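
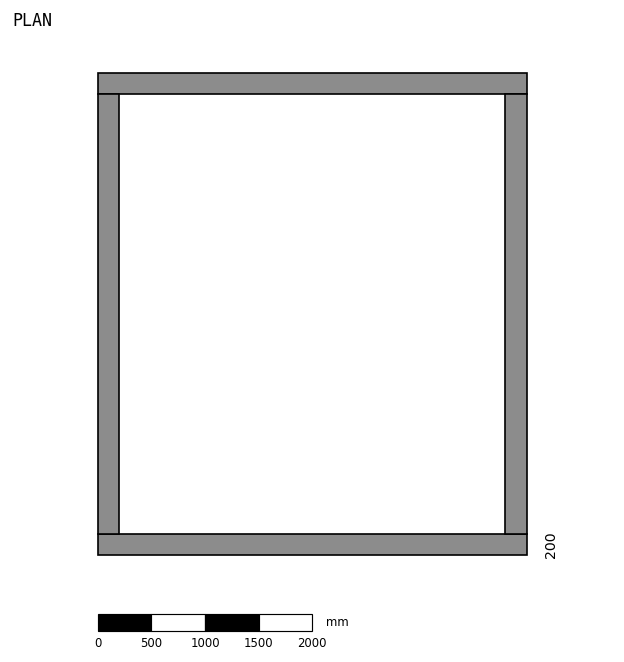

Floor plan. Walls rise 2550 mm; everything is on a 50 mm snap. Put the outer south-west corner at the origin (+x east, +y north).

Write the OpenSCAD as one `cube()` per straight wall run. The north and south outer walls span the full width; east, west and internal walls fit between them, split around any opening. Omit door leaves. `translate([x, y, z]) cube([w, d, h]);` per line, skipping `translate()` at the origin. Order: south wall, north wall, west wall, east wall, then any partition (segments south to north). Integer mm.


cube([4000, 200, 2550]);
translate([0, 4300, 0]) cube([4000, 200, 2550]);
translate([0, 200, 0]) cube([200, 4100, 2550]);
translate([3800, 200, 0]) cube([200, 4100, 2550]);


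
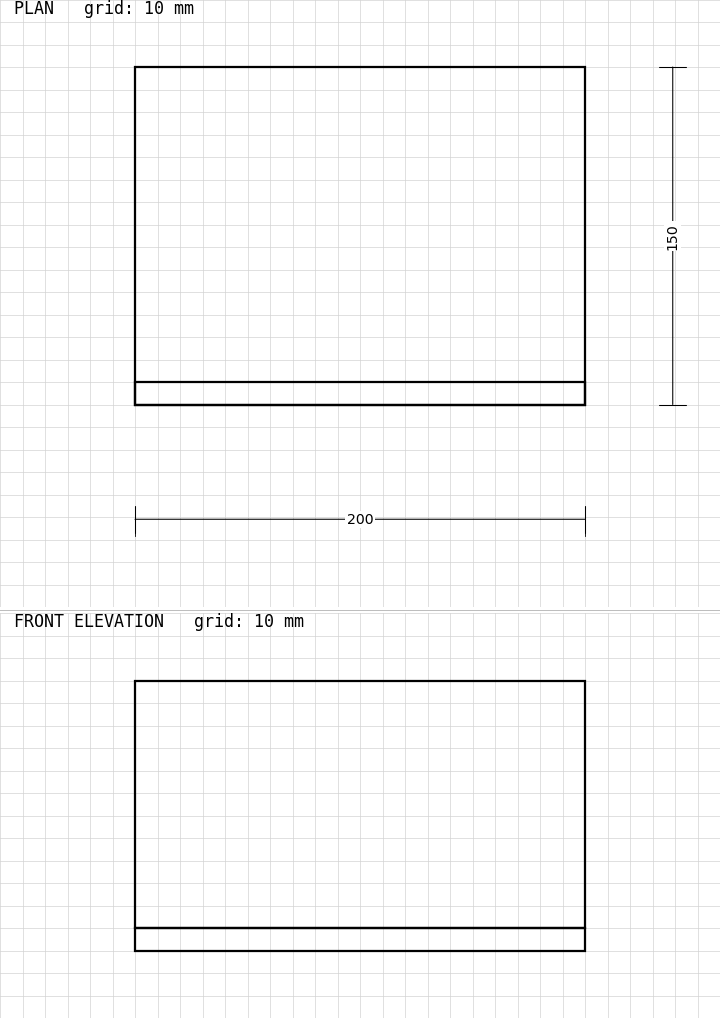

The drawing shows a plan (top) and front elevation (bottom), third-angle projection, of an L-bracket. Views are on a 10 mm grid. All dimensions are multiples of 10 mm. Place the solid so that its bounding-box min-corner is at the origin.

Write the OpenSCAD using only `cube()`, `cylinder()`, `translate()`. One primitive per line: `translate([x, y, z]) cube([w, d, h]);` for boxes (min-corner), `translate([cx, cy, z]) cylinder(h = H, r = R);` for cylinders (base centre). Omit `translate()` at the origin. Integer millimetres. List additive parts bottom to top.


cube([200, 150, 10]);
translate([0, 0, 10]) cube([200, 10, 110]);


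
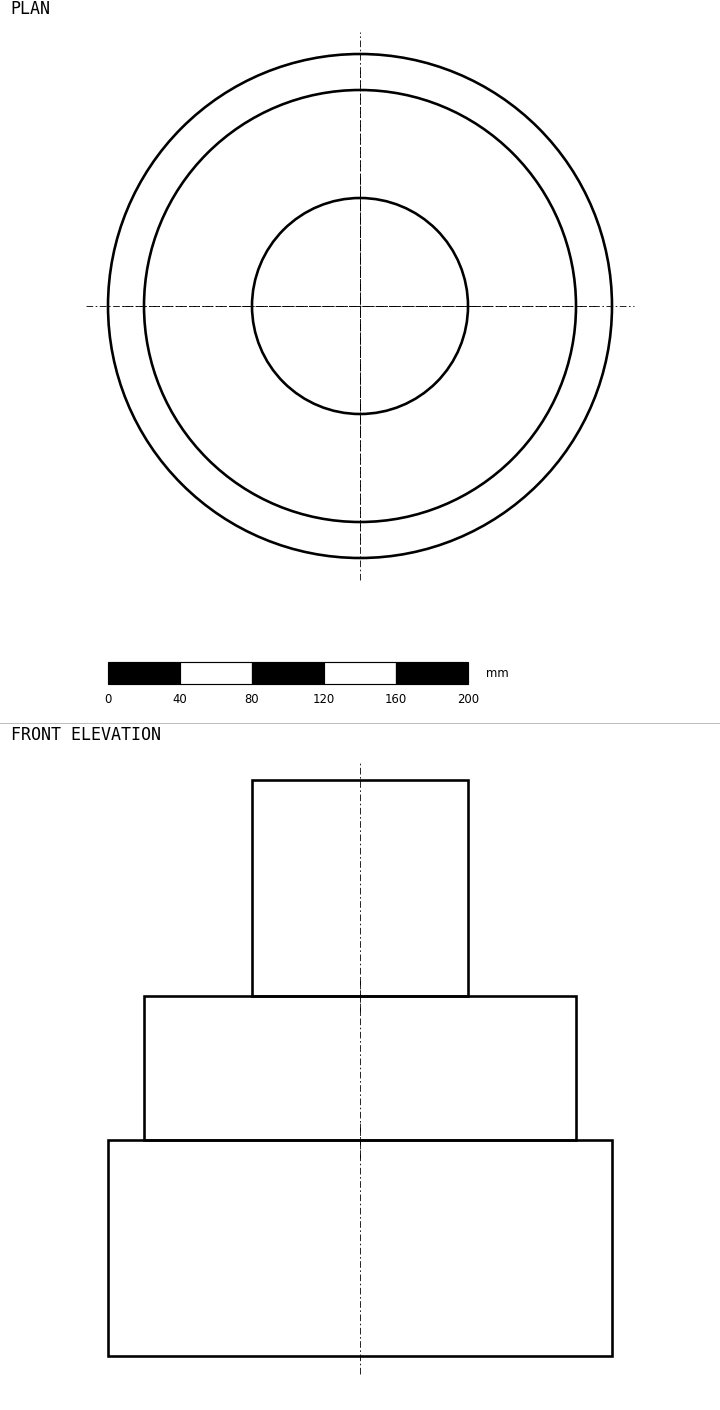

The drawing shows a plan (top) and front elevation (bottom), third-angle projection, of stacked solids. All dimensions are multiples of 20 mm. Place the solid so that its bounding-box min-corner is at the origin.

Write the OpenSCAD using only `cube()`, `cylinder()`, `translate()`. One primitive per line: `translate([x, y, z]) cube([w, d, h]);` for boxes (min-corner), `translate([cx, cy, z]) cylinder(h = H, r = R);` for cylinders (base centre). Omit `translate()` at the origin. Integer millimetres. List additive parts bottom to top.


translate([140, 140, 0]) cylinder(h = 120, r = 140);
translate([140, 140, 120]) cylinder(h = 80, r = 120);
translate([140, 140, 200]) cylinder(h = 120, r = 60);


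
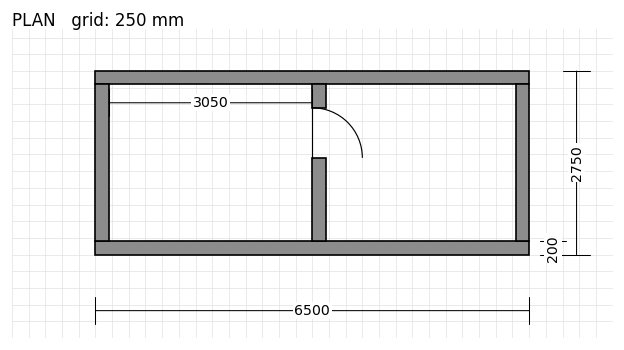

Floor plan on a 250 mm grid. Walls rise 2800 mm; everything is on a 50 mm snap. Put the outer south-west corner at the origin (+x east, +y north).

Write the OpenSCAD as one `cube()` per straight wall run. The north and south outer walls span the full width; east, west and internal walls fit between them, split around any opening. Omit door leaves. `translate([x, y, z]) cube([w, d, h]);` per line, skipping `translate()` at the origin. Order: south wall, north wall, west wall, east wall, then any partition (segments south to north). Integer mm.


cube([6500, 200, 2800]);
translate([0, 2550, 0]) cube([6500, 200, 2800]);
translate([0, 200, 0]) cube([200, 2350, 2800]);
translate([6300, 200, 0]) cube([200, 2350, 2800]);
translate([3250, 200, 0]) cube([200, 1250, 2800]);
translate([3250, 2200, 0]) cube([200, 350, 2800]);


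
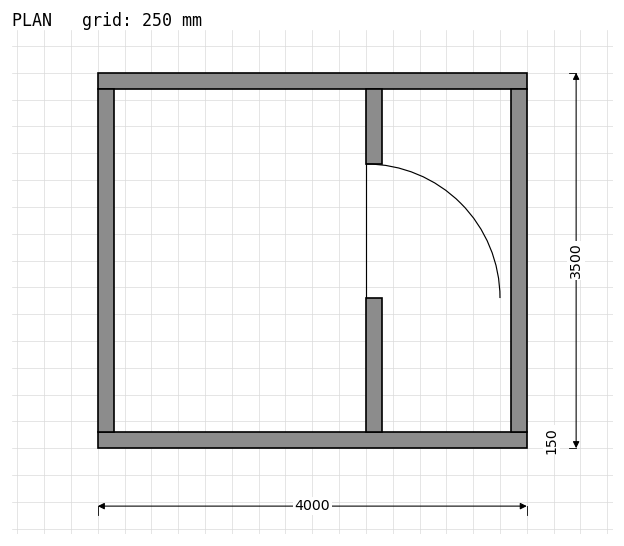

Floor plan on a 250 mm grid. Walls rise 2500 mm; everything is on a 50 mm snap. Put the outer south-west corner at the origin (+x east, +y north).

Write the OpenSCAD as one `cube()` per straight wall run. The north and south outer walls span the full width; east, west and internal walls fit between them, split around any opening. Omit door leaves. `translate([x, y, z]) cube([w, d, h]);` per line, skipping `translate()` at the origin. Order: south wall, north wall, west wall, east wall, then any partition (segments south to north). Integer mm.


cube([4000, 150, 2500]);
translate([0, 3350, 0]) cube([4000, 150, 2500]);
translate([0, 150, 0]) cube([150, 3200, 2500]);
translate([3850, 150, 0]) cube([150, 3200, 2500]);
translate([2500, 150, 0]) cube([150, 1250, 2500]);
translate([2500, 2650, 0]) cube([150, 700, 2500]);


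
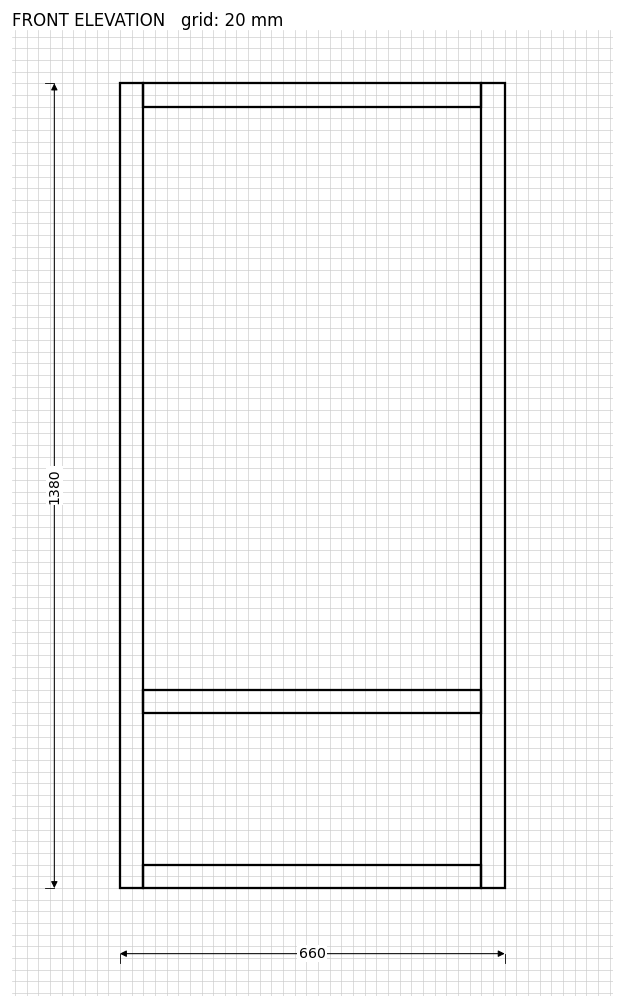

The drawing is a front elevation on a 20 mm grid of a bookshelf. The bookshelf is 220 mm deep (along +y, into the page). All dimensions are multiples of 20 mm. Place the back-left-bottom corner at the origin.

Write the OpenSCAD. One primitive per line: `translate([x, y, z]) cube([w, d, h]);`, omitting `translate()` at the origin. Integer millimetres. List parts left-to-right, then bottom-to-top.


cube([40, 220, 1380]);
translate([40, 0, 0]) cube([580, 220, 40]);
translate([40, 0, 300]) cube([580, 220, 40]);
translate([40, 0, 1340]) cube([580, 220, 40]);
translate([620, 0, 0]) cube([40, 220, 1380]);


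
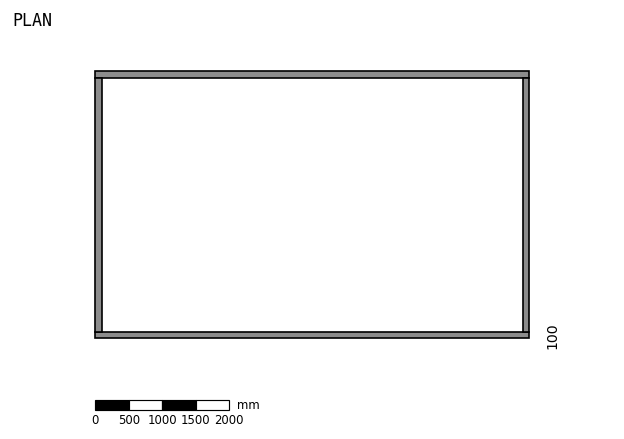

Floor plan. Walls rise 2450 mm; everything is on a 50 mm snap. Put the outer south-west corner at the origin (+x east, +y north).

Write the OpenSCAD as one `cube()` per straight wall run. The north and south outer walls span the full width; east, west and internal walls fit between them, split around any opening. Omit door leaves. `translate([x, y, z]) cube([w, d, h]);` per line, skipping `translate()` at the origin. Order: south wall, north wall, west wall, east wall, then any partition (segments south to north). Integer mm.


cube([6500, 100, 2450]);
translate([0, 3900, 0]) cube([6500, 100, 2450]);
translate([0, 100, 0]) cube([100, 3800, 2450]);
translate([6400, 100, 0]) cube([100, 3800, 2450]);


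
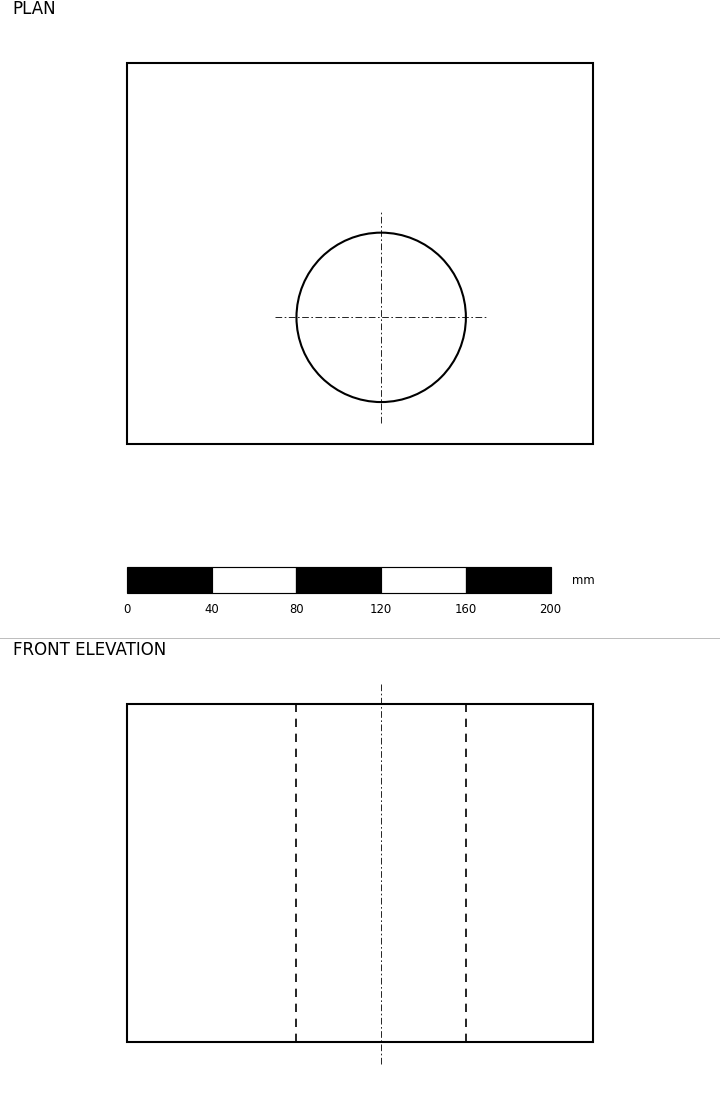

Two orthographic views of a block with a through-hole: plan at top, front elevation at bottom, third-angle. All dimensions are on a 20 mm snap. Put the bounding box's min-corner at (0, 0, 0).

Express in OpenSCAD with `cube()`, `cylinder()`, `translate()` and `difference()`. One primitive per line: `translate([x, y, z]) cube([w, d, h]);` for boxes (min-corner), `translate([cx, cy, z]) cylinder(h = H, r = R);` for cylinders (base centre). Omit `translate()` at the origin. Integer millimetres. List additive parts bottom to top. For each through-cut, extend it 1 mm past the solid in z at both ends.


difference() {
  cube([220, 180, 160]);
  translate([120, 60, -1]) cylinder(h = 162, r = 40);
}


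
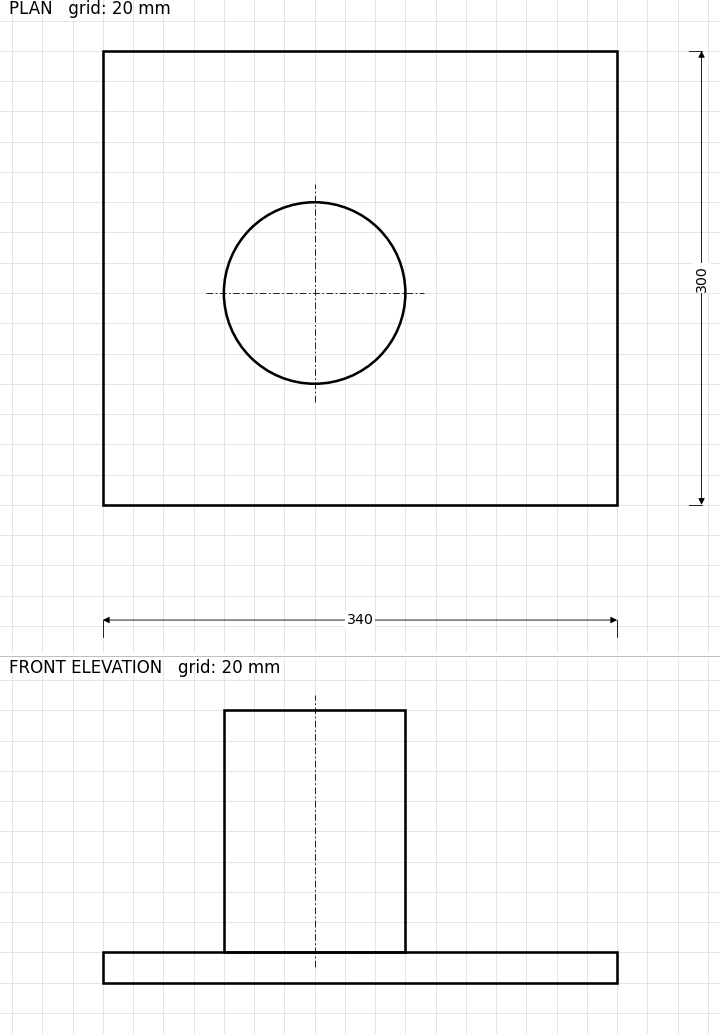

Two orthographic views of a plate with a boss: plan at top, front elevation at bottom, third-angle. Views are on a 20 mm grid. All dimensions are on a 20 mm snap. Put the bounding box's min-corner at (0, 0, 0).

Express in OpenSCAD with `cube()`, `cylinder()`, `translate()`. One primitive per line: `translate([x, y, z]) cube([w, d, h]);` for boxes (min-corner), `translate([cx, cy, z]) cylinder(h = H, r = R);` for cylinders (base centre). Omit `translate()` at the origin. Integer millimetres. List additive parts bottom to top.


cube([340, 300, 20]);
translate([140, 140, 20]) cylinder(h = 160, r = 60);


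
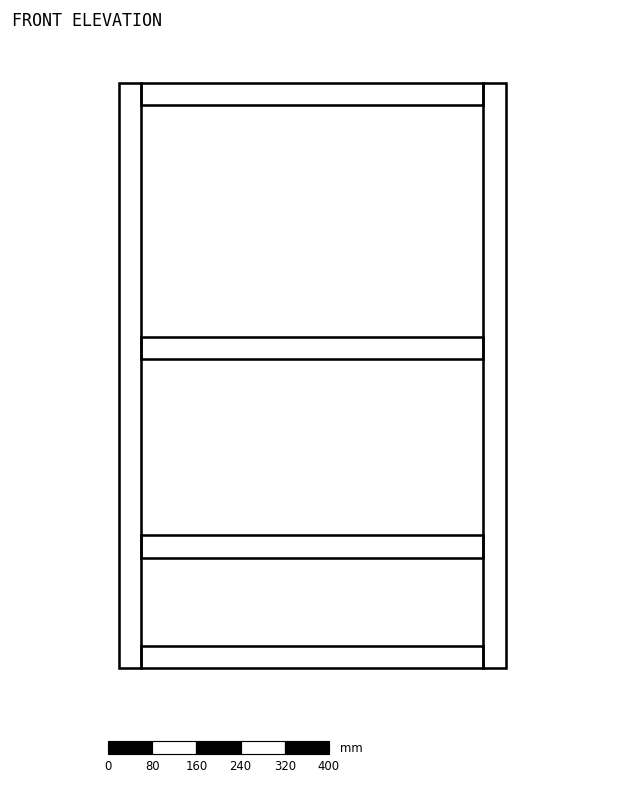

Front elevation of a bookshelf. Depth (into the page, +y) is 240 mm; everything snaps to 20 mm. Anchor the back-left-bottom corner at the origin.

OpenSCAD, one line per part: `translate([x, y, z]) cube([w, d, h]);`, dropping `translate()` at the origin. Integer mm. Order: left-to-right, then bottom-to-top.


cube([40, 240, 1060]);
translate([40, 0, 0]) cube([620, 240, 40]);
translate([40, 0, 200]) cube([620, 240, 40]);
translate([40, 0, 560]) cube([620, 240, 40]);
translate([40, 0, 1020]) cube([620, 240, 40]);
translate([660, 0, 0]) cube([40, 240, 1060]);


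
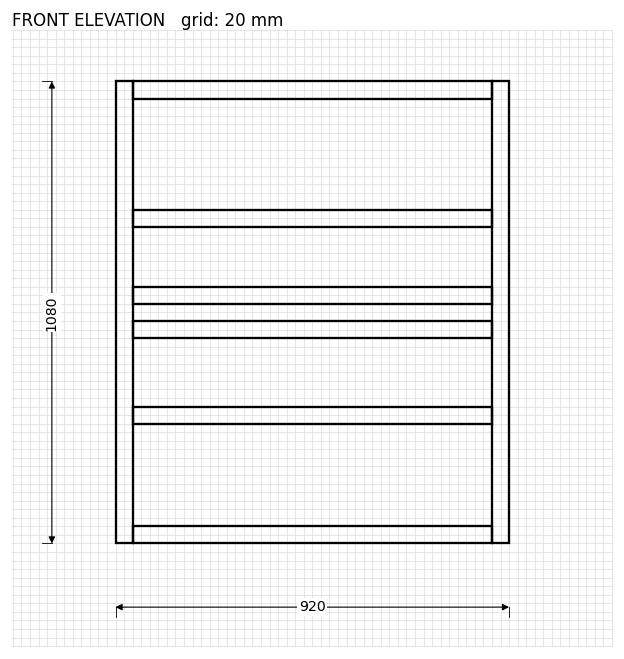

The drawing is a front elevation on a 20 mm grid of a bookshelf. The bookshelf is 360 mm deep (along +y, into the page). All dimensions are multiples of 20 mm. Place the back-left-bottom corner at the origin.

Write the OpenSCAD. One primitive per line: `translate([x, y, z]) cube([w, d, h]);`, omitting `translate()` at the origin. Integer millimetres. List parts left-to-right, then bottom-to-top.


cube([40, 360, 1080]);
translate([40, 0, 0]) cube([840, 360, 40]);
translate([40, 0, 280]) cube([840, 360, 40]);
translate([40, 0, 480]) cube([840, 360, 40]);
translate([40, 0, 560]) cube([840, 360, 40]);
translate([40, 0, 740]) cube([840, 360, 40]);
translate([40, 0, 1040]) cube([840, 360, 40]);
translate([880, 0, 0]) cube([40, 360, 1080]);


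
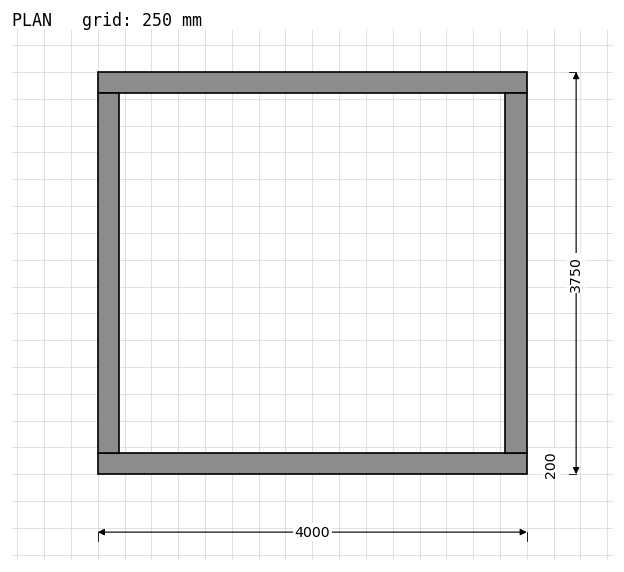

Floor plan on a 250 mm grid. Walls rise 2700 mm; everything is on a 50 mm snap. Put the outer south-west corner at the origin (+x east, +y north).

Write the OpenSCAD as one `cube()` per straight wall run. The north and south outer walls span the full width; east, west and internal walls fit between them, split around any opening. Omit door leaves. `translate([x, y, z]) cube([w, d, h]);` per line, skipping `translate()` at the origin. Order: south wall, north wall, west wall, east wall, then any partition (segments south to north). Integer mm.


cube([4000, 200, 2700]);
translate([0, 3550, 0]) cube([4000, 200, 2700]);
translate([0, 200, 0]) cube([200, 3350, 2700]);
translate([3800, 200, 0]) cube([200, 3350, 2700]);


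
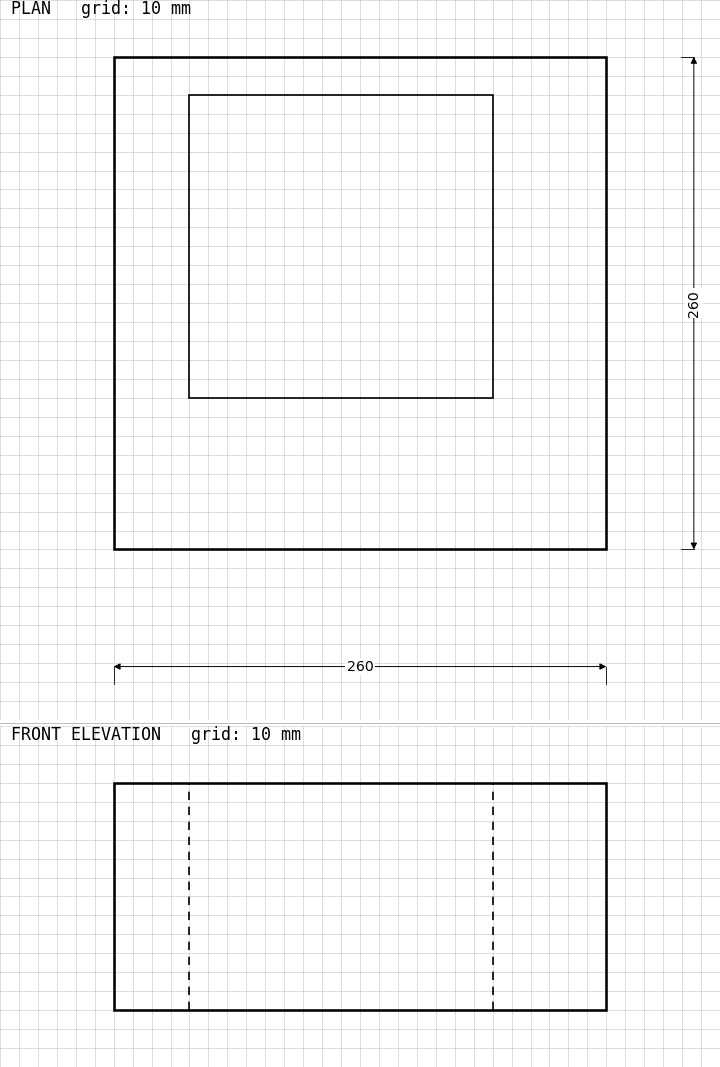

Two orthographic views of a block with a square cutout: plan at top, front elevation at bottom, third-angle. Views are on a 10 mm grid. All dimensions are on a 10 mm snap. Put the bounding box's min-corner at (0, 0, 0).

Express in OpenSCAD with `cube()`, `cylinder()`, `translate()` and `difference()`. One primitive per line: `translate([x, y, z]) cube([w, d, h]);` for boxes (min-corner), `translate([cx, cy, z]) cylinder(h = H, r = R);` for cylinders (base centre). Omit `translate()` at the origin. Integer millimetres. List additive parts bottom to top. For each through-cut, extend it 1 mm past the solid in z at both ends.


difference() {
  cube([260, 260, 120]);
  translate([40, 80, -1]) cube([160, 160, 122]);
}


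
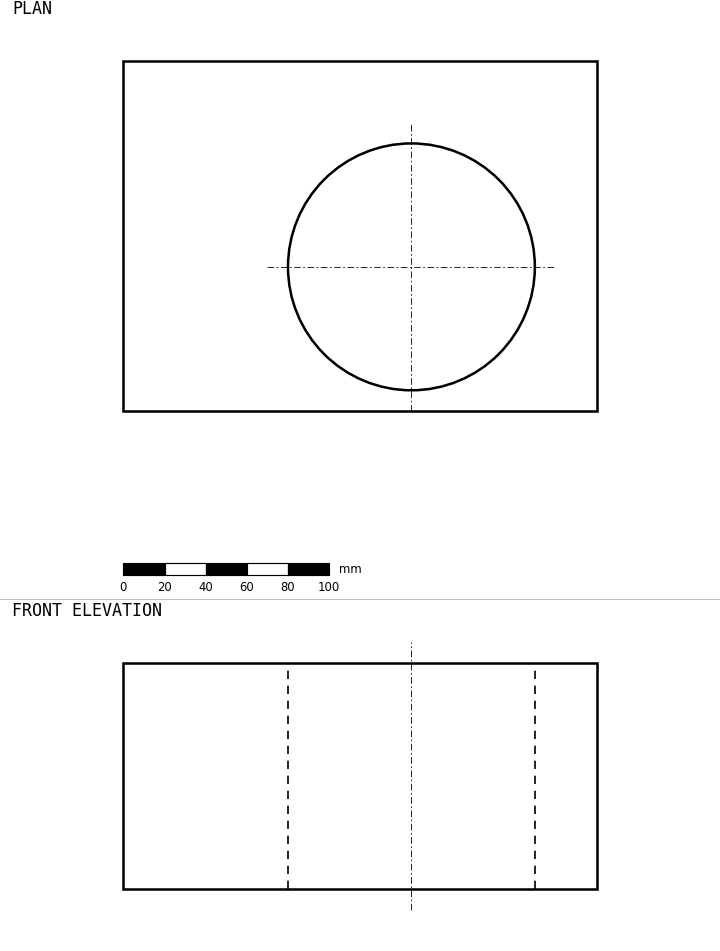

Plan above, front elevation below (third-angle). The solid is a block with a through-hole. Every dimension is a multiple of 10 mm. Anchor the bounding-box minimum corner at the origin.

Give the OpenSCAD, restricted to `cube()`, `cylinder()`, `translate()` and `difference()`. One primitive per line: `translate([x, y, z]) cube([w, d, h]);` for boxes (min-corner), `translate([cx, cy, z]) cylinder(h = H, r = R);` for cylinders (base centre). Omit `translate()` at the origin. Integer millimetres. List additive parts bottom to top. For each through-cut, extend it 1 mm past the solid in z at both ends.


difference() {
  cube([230, 170, 110]);
  translate([140, 70, -1]) cylinder(h = 112, r = 60);
}


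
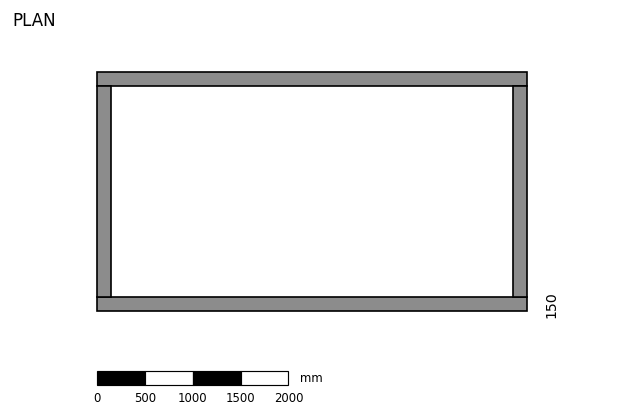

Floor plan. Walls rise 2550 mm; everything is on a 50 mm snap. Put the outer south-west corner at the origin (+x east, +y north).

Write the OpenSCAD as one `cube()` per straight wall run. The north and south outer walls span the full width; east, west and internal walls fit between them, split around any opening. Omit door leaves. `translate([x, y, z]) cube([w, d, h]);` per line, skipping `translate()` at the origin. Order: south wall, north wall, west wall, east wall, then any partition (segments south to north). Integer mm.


cube([4500, 150, 2550]);
translate([0, 2350, 0]) cube([4500, 150, 2550]);
translate([0, 150, 0]) cube([150, 2200, 2550]);
translate([4350, 150, 0]) cube([150, 2200, 2550]);


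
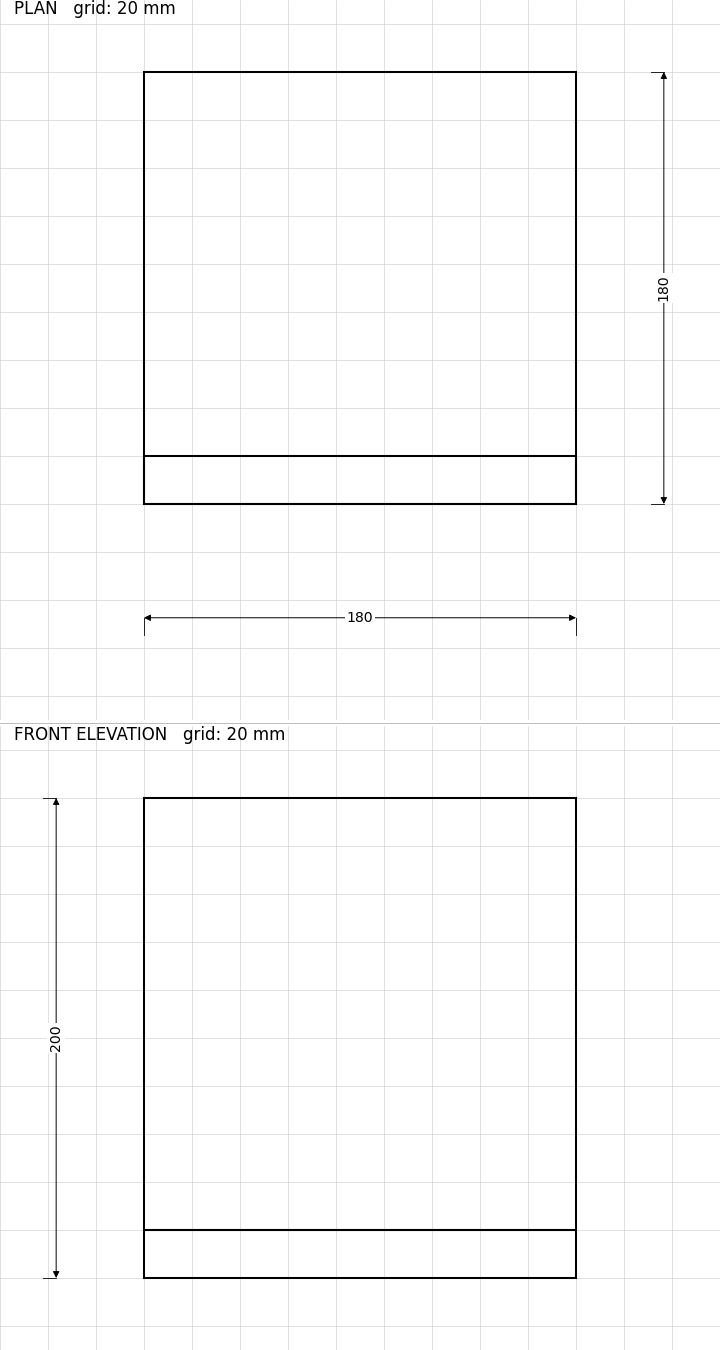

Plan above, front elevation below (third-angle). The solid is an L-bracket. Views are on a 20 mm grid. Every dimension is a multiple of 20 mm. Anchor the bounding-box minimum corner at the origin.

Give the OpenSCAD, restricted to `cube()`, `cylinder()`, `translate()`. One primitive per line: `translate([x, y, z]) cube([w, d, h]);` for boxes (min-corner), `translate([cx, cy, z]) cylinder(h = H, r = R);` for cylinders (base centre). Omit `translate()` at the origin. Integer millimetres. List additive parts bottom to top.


cube([180, 180, 20]);
translate([0, 0, 20]) cube([180, 20, 180]);


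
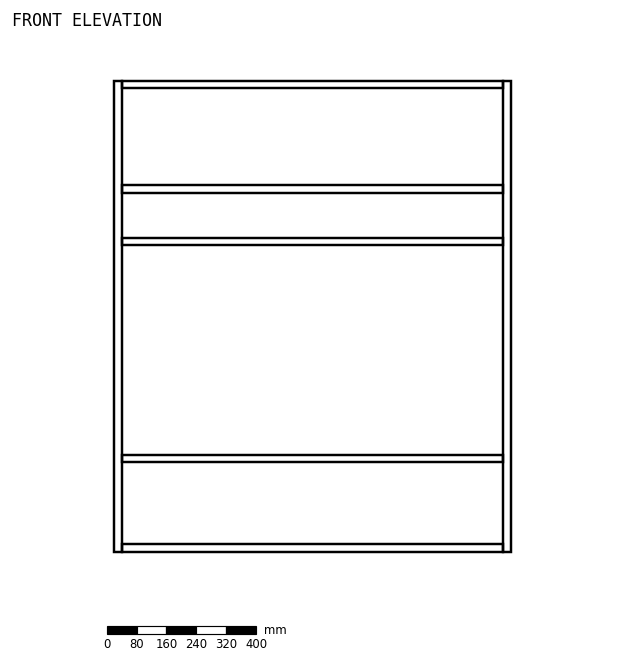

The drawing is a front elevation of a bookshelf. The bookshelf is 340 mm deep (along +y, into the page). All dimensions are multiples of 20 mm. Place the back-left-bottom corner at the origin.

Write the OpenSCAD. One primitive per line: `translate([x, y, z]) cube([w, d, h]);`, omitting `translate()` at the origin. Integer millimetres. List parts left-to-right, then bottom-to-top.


cube([20, 340, 1260]);
translate([20, 0, 0]) cube([1020, 340, 20]);
translate([20, 0, 240]) cube([1020, 340, 20]);
translate([20, 0, 820]) cube([1020, 340, 20]);
translate([20, 0, 960]) cube([1020, 340, 20]);
translate([20, 0, 1240]) cube([1020, 340, 20]);
translate([1040, 0, 0]) cube([20, 340, 1260]);


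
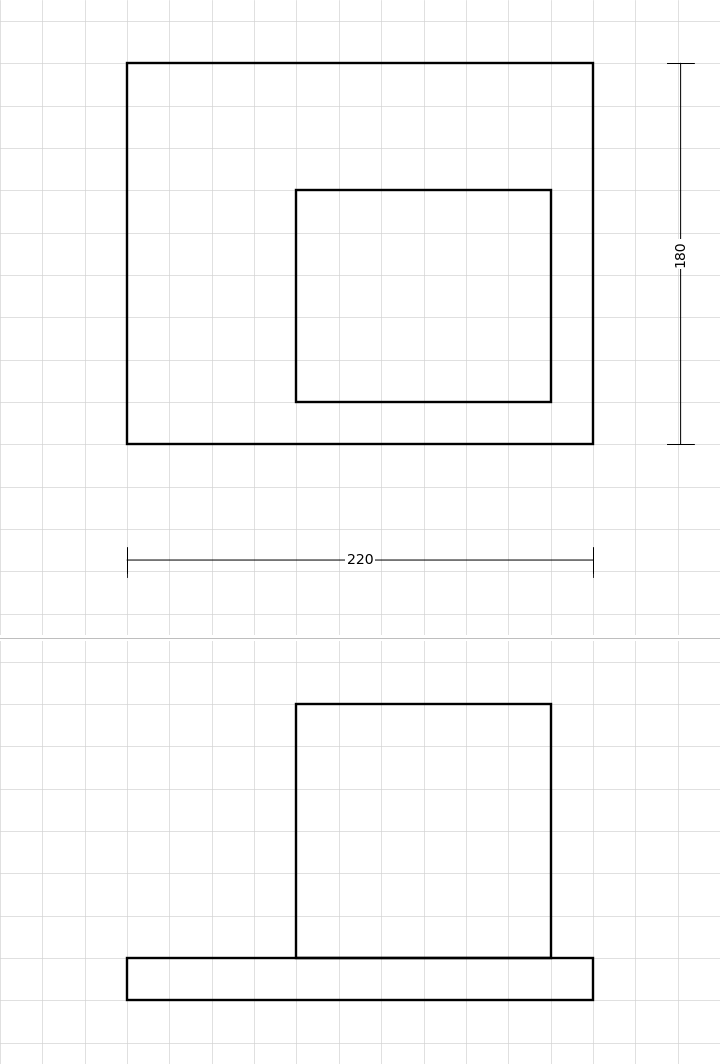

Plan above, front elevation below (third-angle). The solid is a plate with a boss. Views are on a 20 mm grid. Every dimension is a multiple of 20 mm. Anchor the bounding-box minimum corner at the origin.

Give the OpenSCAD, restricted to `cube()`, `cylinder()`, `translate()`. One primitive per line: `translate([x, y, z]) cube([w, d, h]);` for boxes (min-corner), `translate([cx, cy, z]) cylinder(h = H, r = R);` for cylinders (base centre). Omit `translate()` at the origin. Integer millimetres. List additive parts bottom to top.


cube([220, 180, 20]);
translate([80, 20, 20]) cube([120, 100, 120]);


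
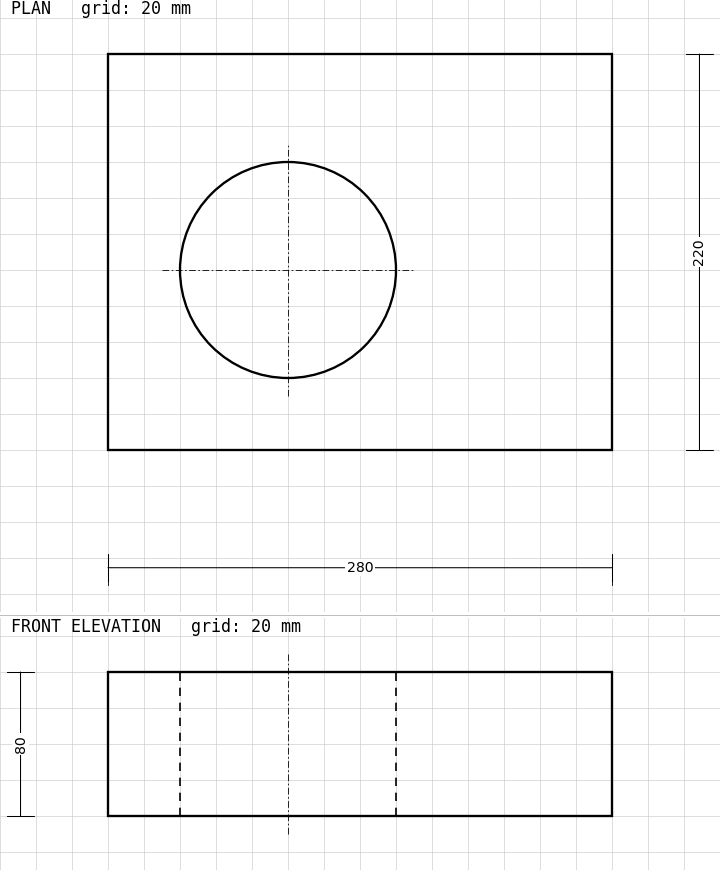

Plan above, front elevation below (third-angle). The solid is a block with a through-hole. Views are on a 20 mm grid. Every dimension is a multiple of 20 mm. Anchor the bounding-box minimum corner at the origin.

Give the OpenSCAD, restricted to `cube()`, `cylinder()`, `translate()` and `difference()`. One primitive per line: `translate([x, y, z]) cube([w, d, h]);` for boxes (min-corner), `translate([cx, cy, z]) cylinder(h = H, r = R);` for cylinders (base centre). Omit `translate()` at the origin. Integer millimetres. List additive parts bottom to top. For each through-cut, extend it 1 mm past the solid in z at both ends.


difference() {
  cube([280, 220, 80]);
  translate([100, 100, -1]) cylinder(h = 82, r = 60);
}


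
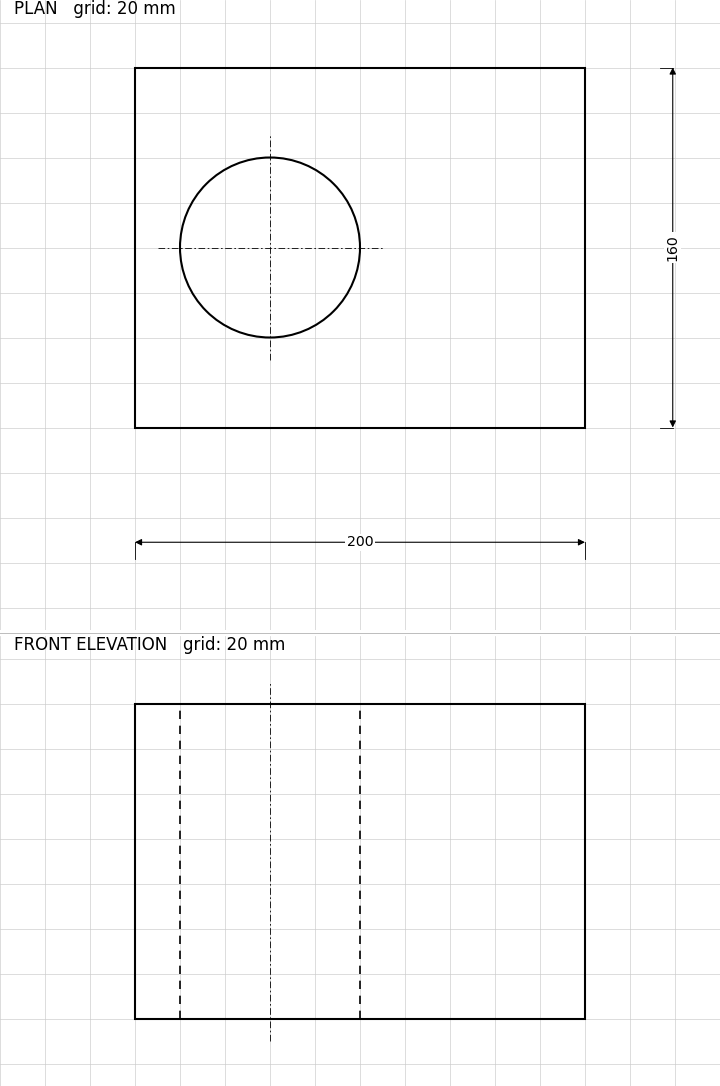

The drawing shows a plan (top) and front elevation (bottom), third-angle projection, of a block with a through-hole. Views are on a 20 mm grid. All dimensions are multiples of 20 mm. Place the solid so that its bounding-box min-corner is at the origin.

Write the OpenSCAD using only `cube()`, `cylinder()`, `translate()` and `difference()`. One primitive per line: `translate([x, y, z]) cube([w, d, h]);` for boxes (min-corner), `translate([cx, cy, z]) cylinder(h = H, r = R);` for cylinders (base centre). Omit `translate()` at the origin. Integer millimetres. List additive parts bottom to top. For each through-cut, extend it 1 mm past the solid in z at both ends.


difference() {
  cube([200, 160, 140]);
  translate([60, 80, -1]) cylinder(h = 142, r = 40);
}


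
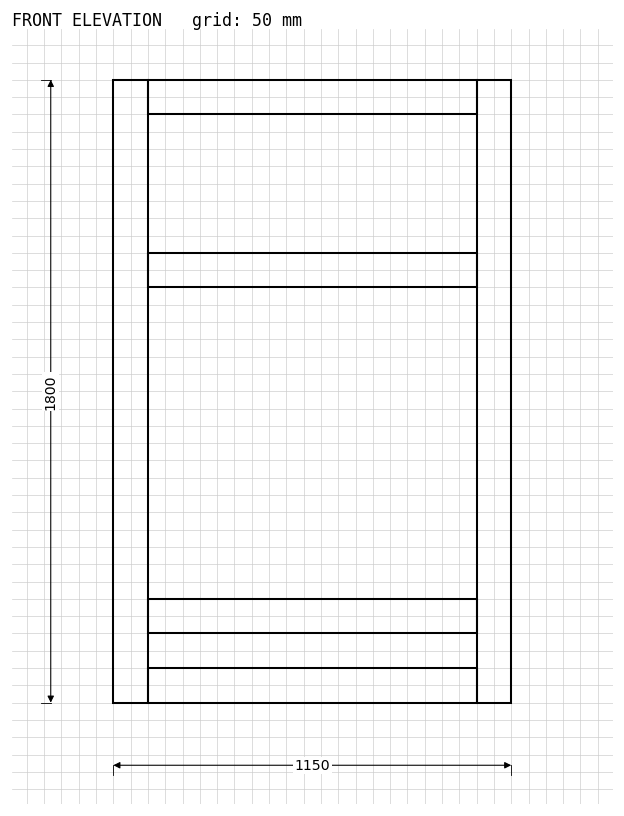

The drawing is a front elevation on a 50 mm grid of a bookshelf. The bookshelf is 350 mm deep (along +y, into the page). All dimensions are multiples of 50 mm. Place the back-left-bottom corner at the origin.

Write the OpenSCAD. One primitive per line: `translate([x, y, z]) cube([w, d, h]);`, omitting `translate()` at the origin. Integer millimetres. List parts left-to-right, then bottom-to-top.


cube([100, 350, 1800]);
translate([100, 0, 0]) cube([950, 350, 100]);
translate([100, 0, 200]) cube([950, 350, 100]);
translate([100, 0, 1200]) cube([950, 350, 100]);
translate([100, 0, 1700]) cube([950, 350, 100]);
translate([1050, 0, 0]) cube([100, 350, 1800]);


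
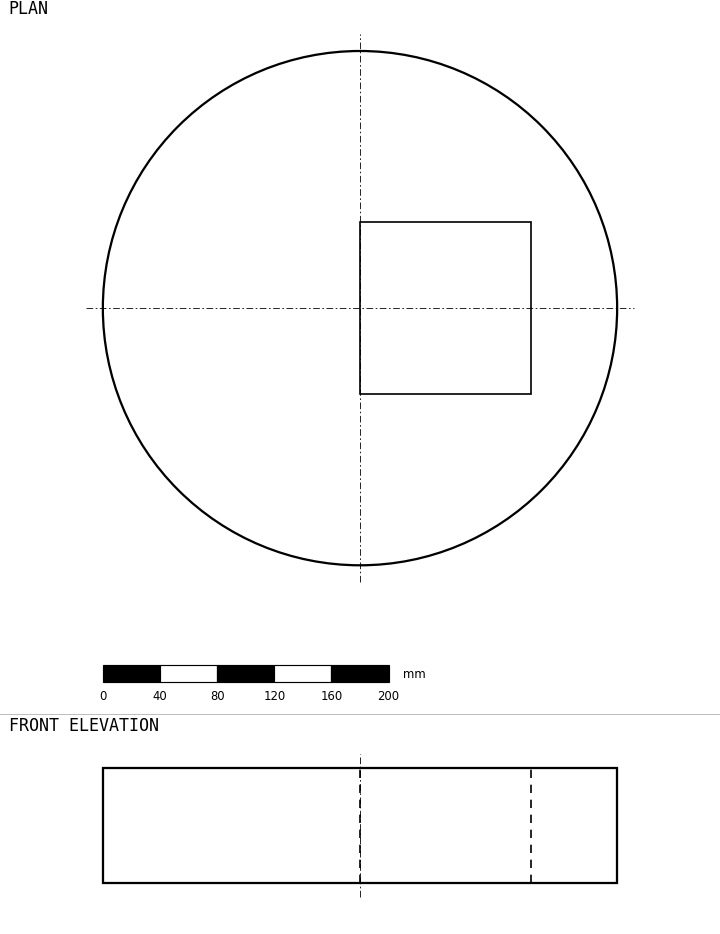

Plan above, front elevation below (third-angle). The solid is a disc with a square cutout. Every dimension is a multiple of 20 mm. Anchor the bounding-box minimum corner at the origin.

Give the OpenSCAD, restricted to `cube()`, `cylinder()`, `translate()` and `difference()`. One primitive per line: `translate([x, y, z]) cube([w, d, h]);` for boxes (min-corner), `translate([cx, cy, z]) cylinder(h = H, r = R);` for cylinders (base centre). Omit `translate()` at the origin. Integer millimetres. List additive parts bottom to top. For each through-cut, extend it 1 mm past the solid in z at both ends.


difference() {
  translate([180, 180, 0]) cylinder(h = 80, r = 180);
  translate([180, 120, -1]) cube([120, 120, 82]);
}


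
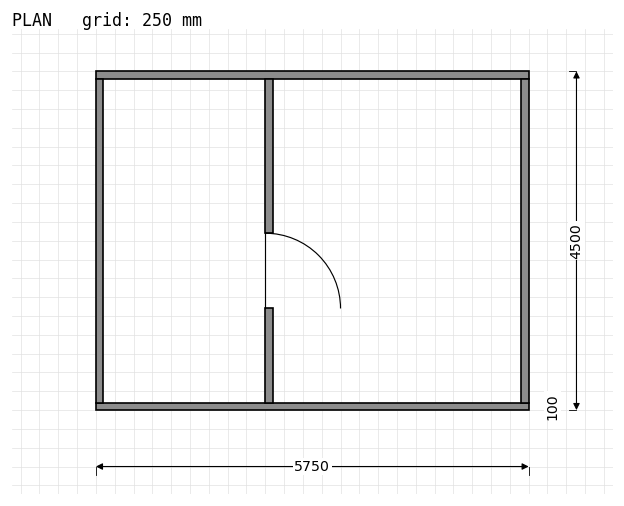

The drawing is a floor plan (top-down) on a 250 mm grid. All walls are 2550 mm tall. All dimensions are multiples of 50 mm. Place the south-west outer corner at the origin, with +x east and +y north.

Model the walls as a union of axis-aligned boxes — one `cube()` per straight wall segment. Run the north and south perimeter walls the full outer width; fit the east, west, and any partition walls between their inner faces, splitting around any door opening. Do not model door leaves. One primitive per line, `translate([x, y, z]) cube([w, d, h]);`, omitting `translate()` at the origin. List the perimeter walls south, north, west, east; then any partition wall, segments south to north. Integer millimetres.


cube([5750, 100, 2550]);
translate([0, 4400, 0]) cube([5750, 100, 2550]);
translate([0, 100, 0]) cube([100, 4300, 2550]);
translate([5650, 100, 0]) cube([100, 4300, 2550]);
translate([2250, 100, 0]) cube([100, 1250, 2550]);
translate([2250, 2350, 0]) cube([100, 2050, 2550]);


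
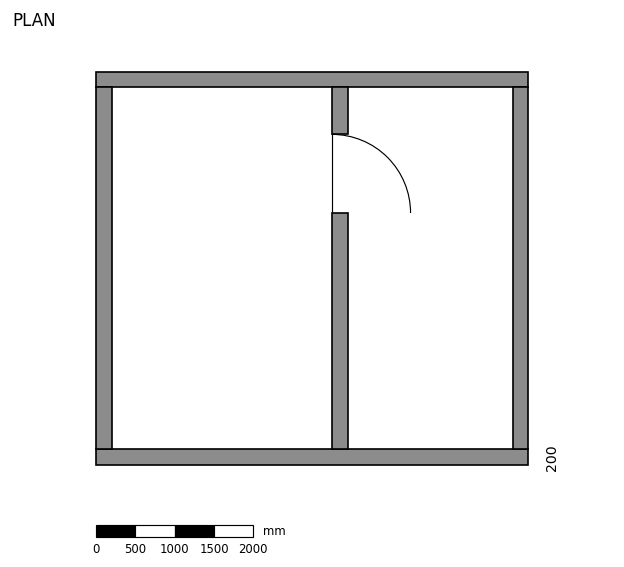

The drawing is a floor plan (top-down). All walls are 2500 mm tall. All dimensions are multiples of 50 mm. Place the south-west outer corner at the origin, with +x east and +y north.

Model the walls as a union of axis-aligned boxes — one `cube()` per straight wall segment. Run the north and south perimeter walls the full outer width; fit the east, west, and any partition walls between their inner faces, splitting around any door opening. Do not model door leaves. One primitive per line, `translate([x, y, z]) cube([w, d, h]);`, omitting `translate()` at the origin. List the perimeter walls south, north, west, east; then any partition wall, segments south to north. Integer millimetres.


cube([5500, 200, 2500]);
translate([0, 4800, 0]) cube([5500, 200, 2500]);
translate([0, 200, 0]) cube([200, 4600, 2500]);
translate([5300, 200, 0]) cube([200, 4600, 2500]);
translate([3000, 200, 0]) cube([200, 3000, 2500]);
translate([3000, 4200, 0]) cube([200, 600, 2500]);


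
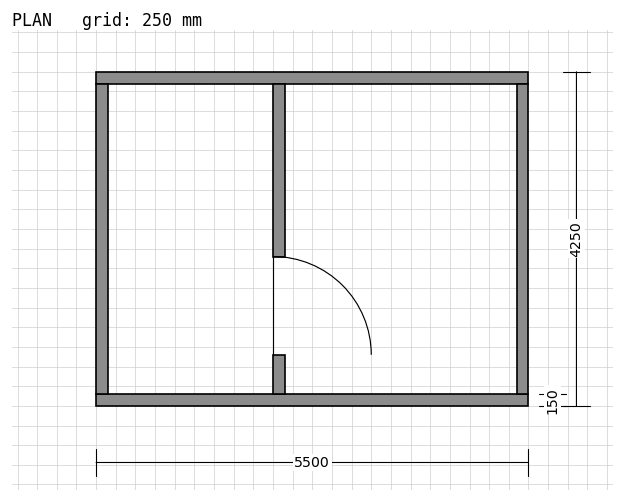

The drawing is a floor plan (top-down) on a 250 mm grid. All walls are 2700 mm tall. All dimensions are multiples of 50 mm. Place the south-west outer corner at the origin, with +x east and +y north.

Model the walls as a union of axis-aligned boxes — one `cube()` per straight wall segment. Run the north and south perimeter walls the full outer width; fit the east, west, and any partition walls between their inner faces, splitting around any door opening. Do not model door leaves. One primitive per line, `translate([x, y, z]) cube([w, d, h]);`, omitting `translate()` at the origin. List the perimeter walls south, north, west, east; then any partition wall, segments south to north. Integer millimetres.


cube([5500, 150, 2700]);
translate([0, 4100, 0]) cube([5500, 150, 2700]);
translate([0, 150, 0]) cube([150, 3950, 2700]);
translate([5350, 150, 0]) cube([150, 3950, 2700]);
translate([2250, 150, 0]) cube([150, 500, 2700]);
translate([2250, 1900, 0]) cube([150, 2200, 2700]);


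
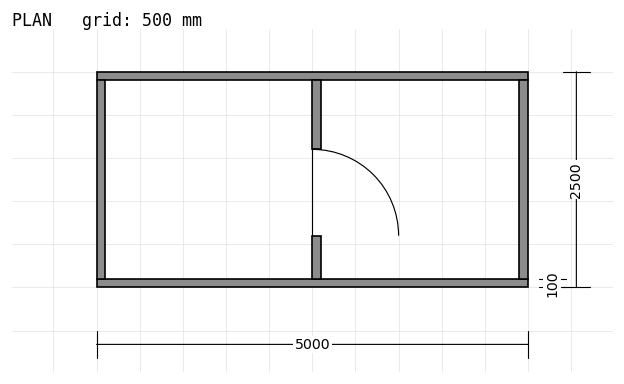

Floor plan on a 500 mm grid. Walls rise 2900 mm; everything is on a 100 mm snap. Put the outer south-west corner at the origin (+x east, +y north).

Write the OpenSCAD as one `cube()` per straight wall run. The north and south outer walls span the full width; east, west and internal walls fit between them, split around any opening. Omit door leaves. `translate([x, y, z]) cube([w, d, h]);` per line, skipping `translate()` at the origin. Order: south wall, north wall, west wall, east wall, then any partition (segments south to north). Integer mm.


cube([5000, 100, 2900]);
translate([0, 2400, 0]) cube([5000, 100, 2900]);
translate([0, 100, 0]) cube([100, 2300, 2900]);
translate([4900, 100, 0]) cube([100, 2300, 2900]);
translate([2500, 100, 0]) cube([100, 500, 2900]);
translate([2500, 1600, 0]) cube([100, 800, 2900]);


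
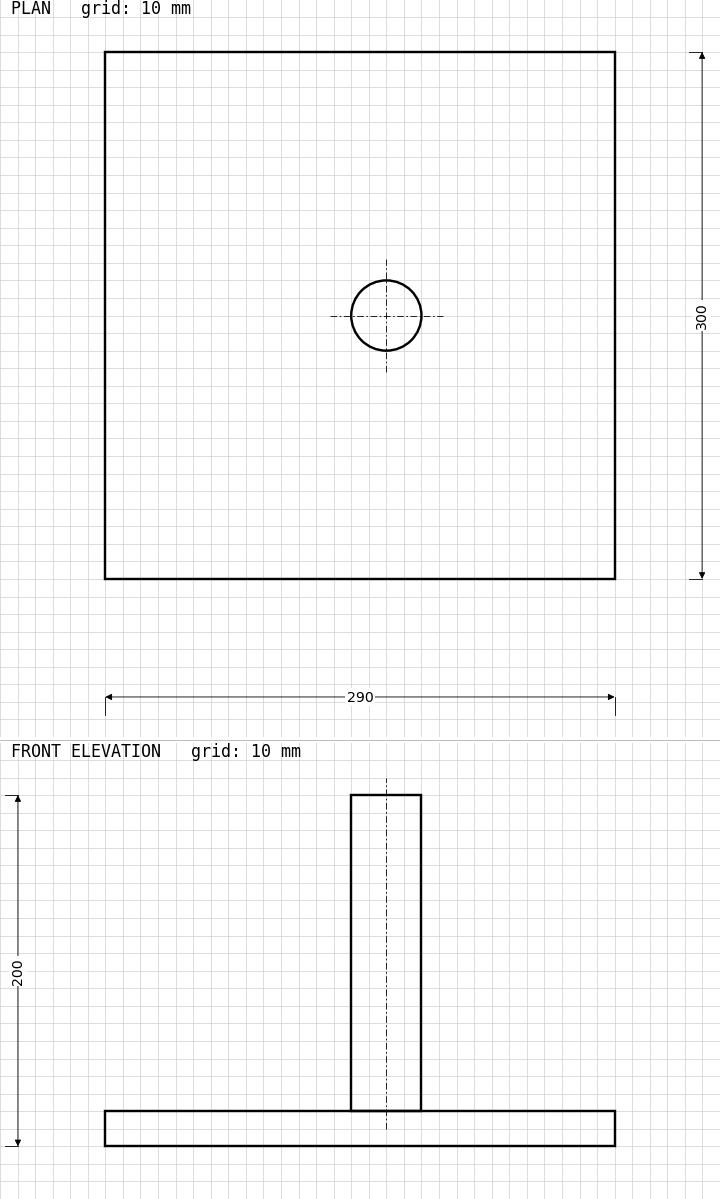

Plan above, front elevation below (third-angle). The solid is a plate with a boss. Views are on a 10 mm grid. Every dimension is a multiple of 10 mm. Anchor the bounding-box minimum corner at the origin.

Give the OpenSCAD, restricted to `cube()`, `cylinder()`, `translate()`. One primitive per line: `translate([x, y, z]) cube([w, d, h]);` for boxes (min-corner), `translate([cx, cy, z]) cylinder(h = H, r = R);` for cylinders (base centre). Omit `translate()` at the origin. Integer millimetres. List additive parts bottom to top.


cube([290, 300, 20]);
translate([160, 150, 20]) cylinder(h = 180, r = 20);


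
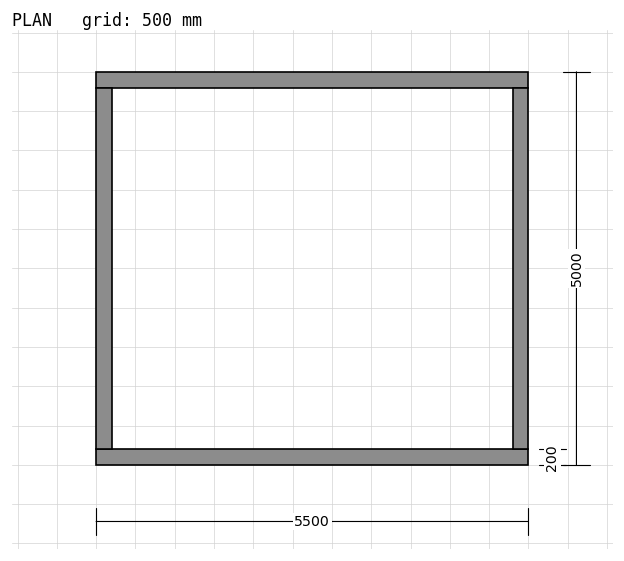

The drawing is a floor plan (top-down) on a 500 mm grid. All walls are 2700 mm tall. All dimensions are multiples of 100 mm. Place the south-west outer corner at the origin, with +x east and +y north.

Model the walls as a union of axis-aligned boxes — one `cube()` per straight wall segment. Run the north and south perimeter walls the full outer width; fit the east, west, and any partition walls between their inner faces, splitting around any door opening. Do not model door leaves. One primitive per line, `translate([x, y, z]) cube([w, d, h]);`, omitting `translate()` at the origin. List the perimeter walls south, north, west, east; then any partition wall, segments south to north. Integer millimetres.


cube([5500, 200, 2700]);
translate([0, 4800, 0]) cube([5500, 200, 2700]);
translate([0, 200, 0]) cube([200, 4600, 2700]);
translate([5300, 200, 0]) cube([200, 4600, 2700]);


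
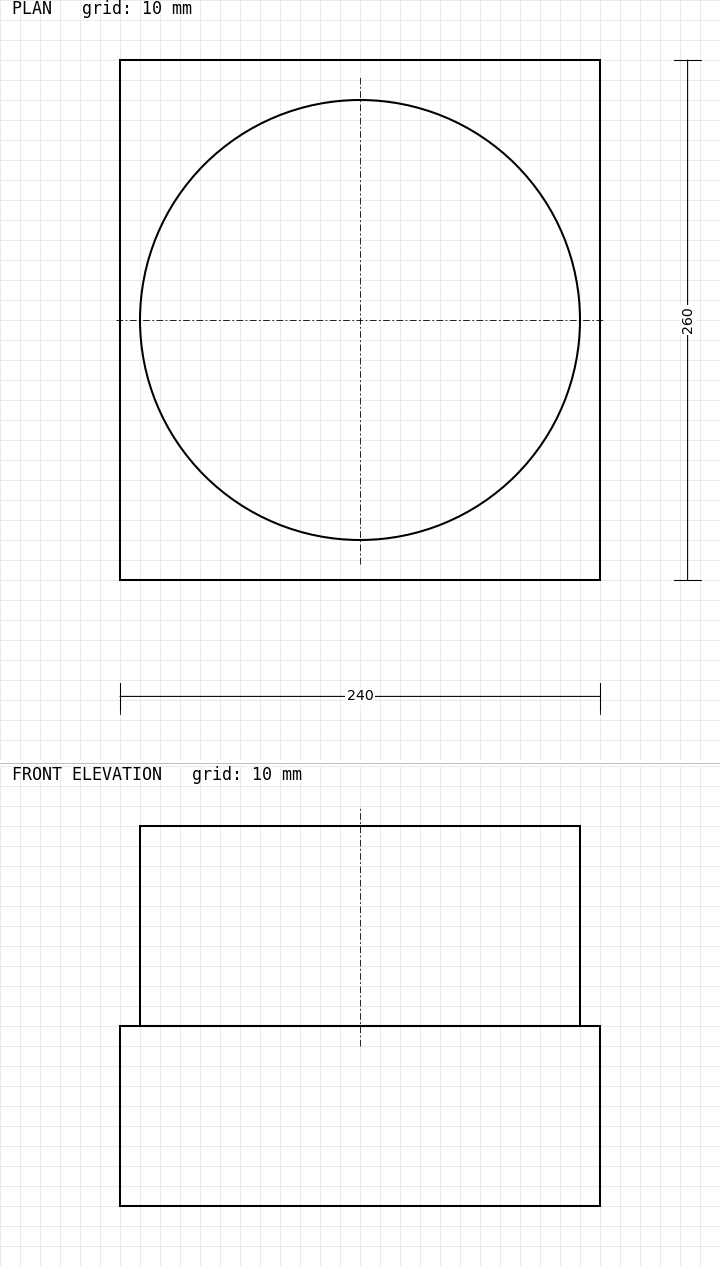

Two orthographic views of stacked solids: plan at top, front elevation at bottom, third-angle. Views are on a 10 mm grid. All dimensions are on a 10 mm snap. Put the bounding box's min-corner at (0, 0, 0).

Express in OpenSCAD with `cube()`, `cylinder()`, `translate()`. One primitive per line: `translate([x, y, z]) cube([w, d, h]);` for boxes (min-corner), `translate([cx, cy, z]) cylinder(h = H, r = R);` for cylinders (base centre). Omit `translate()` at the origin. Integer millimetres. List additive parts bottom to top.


cube([240, 260, 90]);
translate([120, 130, 90]) cylinder(h = 100, r = 110);


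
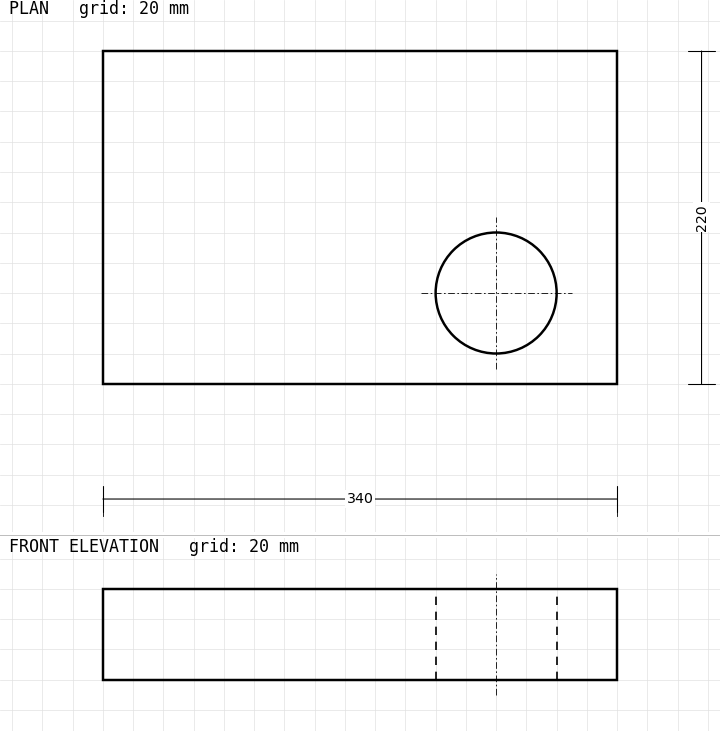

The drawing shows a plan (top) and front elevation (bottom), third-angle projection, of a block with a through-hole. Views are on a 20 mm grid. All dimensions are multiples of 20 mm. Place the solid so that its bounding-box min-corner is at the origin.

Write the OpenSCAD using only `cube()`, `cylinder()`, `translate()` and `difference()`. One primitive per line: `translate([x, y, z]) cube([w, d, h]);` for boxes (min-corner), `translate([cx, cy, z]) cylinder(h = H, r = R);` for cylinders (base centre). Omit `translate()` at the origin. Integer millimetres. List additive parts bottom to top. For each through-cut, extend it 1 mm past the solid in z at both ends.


difference() {
  cube([340, 220, 60]);
  translate([260, 60, -1]) cylinder(h = 62, r = 40);
}


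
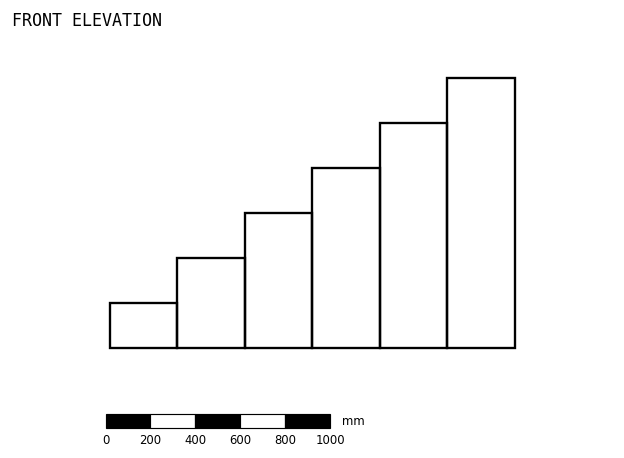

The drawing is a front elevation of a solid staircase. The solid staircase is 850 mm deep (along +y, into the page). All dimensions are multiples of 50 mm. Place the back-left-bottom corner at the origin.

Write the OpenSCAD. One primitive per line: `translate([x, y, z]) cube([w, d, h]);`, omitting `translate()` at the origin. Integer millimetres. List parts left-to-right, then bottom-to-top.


cube([300, 850, 200]);
translate([300, 0, 0]) cube([300, 850, 400]);
translate([600, 0, 0]) cube([300, 850, 600]);
translate([900, 0, 0]) cube([300, 850, 800]);
translate([1200, 0, 0]) cube([300, 850, 1000]);
translate([1500, 0, 0]) cube([300, 850, 1200]);


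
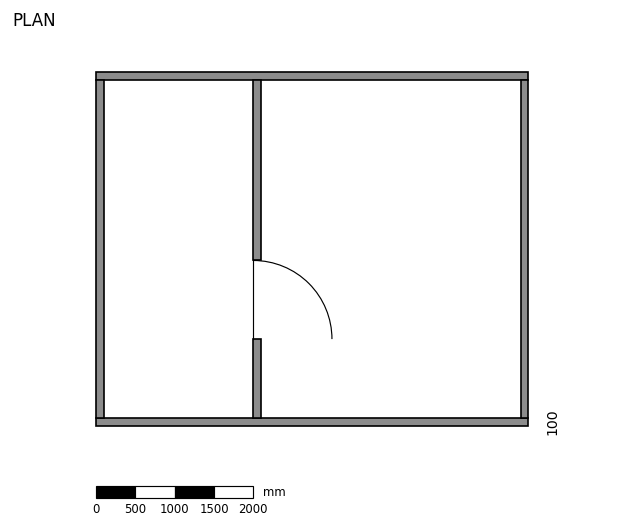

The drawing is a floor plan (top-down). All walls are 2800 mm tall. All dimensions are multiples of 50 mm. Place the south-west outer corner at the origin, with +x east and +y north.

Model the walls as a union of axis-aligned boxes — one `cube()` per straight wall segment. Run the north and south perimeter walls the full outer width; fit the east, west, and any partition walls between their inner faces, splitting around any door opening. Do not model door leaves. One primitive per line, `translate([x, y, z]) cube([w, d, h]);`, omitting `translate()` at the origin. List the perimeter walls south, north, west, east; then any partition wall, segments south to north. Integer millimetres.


cube([5500, 100, 2800]);
translate([0, 4400, 0]) cube([5500, 100, 2800]);
translate([0, 100, 0]) cube([100, 4300, 2800]);
translate([5400, 100, 0]) cube([100, 4300, 2800]);
translate([2000, 100, 0]) cube([100, 1000, 2800]);
translate([2000, 2100, 0]) cube([100, 2300, 2800]);


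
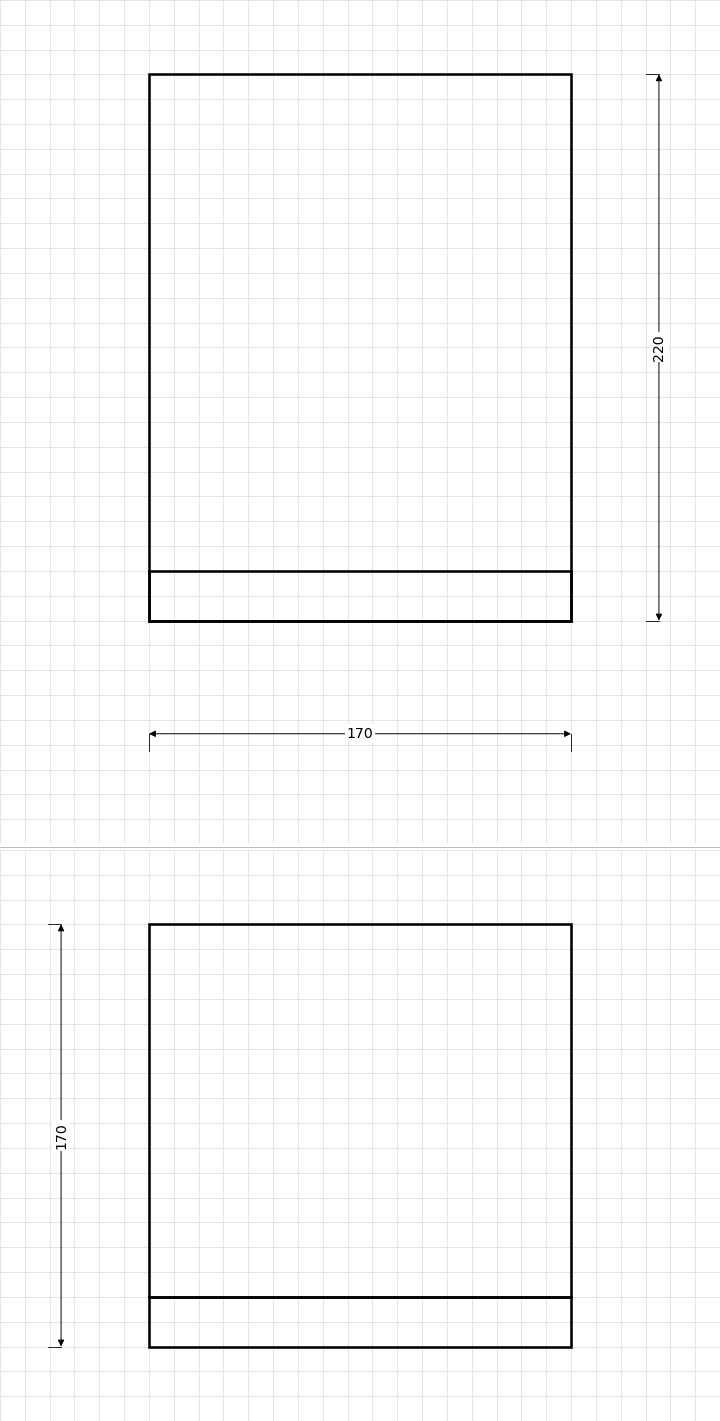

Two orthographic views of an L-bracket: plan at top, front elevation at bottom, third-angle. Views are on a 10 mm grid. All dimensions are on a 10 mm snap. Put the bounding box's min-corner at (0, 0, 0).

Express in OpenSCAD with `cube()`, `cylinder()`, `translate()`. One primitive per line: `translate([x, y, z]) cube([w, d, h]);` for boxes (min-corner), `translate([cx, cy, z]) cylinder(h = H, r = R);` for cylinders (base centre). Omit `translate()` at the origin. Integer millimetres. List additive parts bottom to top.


cube([170, 220, 20]);
translate([0, 0, 20]) cube([170, 20, 150]);


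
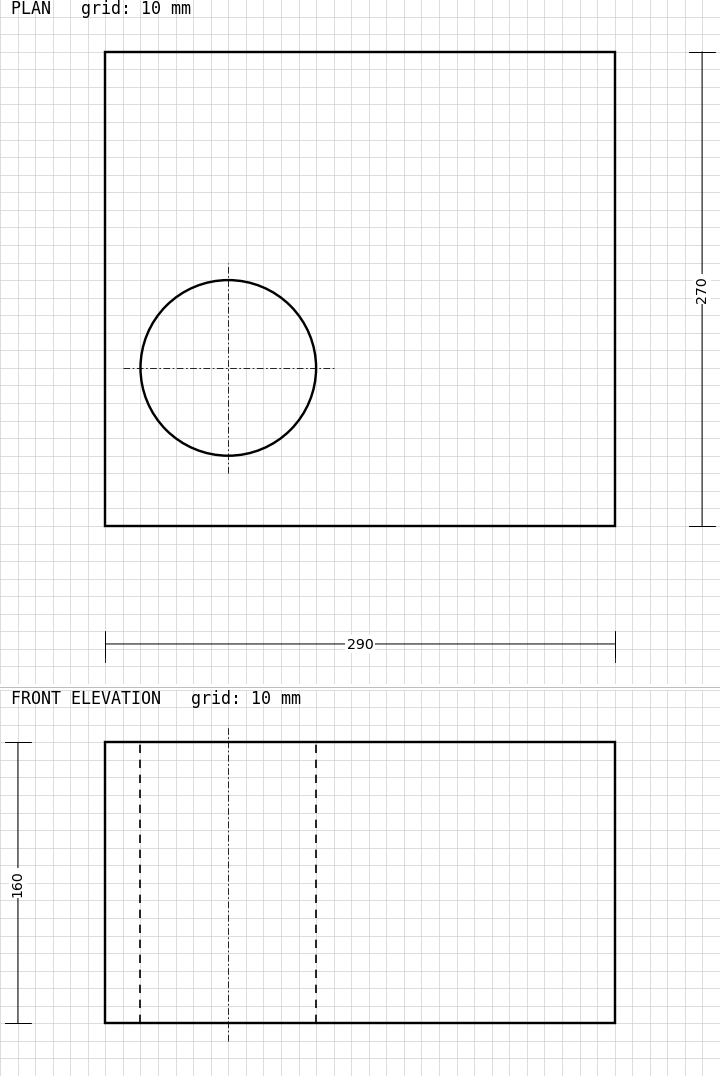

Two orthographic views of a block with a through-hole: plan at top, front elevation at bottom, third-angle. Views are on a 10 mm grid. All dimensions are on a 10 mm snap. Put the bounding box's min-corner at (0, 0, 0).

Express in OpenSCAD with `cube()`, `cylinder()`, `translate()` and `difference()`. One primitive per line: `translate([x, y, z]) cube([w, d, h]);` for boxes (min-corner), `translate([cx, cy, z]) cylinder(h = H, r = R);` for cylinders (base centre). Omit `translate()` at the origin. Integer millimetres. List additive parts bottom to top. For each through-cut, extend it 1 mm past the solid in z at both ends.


difference() {
  cube([290, 270, 160]);
  translate([70, 90, -1]) cylinder(h = 162, r = 50);
}


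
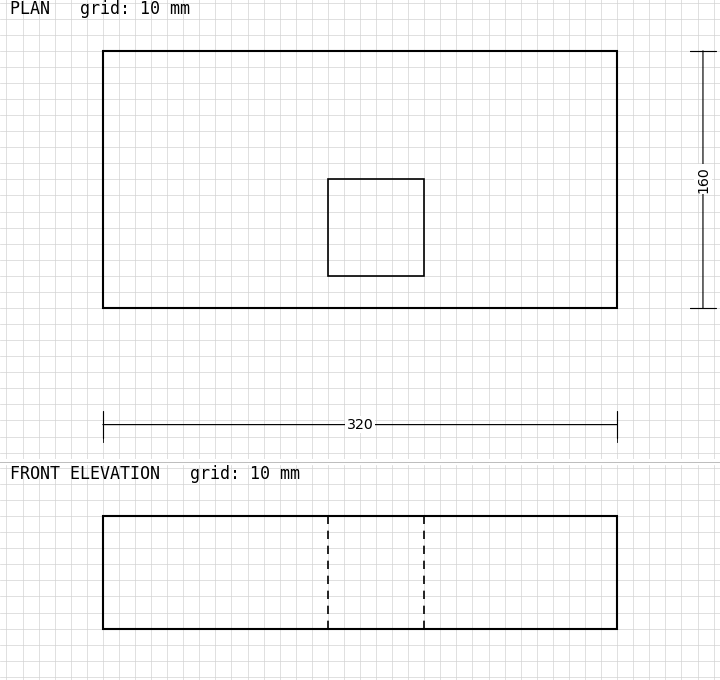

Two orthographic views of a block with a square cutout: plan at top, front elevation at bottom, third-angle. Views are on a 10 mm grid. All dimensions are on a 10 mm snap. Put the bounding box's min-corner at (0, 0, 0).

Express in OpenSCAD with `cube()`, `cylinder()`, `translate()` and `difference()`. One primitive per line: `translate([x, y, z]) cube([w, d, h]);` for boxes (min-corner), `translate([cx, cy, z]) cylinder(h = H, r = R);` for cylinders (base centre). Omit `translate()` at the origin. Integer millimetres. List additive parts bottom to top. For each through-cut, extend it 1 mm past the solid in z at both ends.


difference() {
  cube([320, 160, 70]);
  translate([140, 20, -1]) cube([60, 60, 72]);
}


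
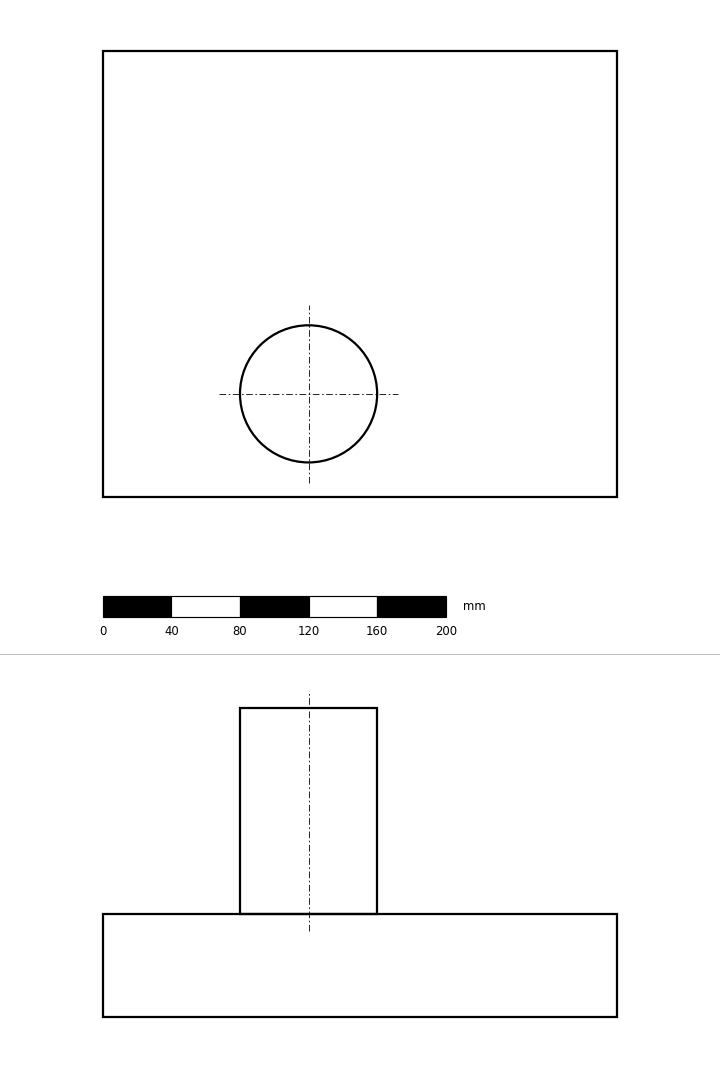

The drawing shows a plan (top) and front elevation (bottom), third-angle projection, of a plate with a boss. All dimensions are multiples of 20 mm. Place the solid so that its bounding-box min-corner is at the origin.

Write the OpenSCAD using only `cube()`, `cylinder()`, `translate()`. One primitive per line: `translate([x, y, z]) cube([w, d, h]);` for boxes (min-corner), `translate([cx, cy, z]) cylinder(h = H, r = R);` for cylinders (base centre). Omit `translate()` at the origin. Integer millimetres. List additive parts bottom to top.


cube([300, 260, 60]);
translate([120, 60, 60]) cylinder(h = 120, r = 40);


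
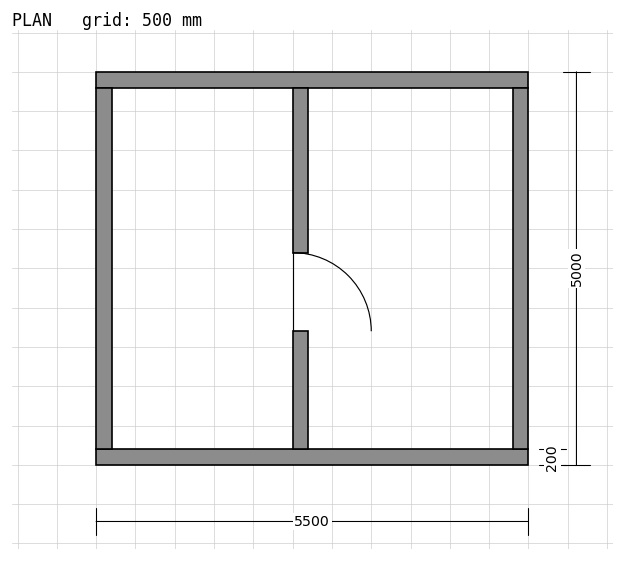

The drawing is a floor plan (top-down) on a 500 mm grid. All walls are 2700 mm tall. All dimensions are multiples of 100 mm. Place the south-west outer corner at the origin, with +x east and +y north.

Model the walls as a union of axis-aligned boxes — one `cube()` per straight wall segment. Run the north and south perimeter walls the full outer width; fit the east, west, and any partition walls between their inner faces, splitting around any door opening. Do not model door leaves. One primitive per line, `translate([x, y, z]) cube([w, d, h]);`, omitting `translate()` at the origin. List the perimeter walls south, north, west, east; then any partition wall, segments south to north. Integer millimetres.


cube([5500, 200, 2700]);
translate([0, 4800, 0]) cube([5500, 200, 2700]);
translate([0, 200, 0]) cube([200, 4600, 2700]);
translate([5300, 200, 0]) cube([200, 4600, 2700]);
translate([2500, 200, 0]) cube([200, 1500, 2700]);
translate([2500, 2700, 0]) cube([200, 2100, 2700]);


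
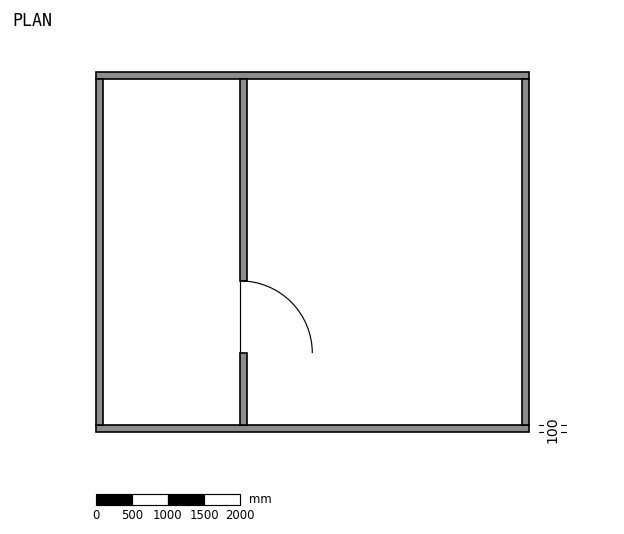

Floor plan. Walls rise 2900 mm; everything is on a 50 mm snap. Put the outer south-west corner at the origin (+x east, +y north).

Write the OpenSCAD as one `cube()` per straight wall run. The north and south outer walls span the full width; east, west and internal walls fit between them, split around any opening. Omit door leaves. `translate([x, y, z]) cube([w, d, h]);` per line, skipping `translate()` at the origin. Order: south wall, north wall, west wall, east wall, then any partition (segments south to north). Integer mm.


cube([6000, 100, 2900]);
translate([0, 4900, 0]) cube([6000, 100, 2900]);
translate([0, 100, 0]) cube([100, 4800, 2900]);
translate([5900, 100, 0]) cube([100, 4800, 2900]);
translate([2000, 100, 0]) cube([100, 1000, 2900]);
translate([2000, 2100, 0]) cube([100, 2800, 2900]);
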